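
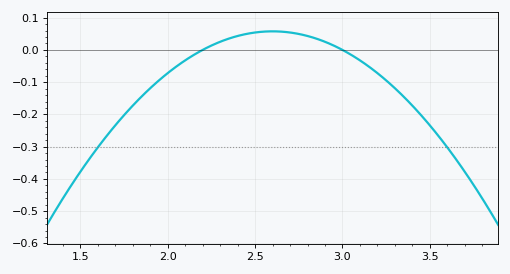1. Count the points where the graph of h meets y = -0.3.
2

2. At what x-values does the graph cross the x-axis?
2.2, 3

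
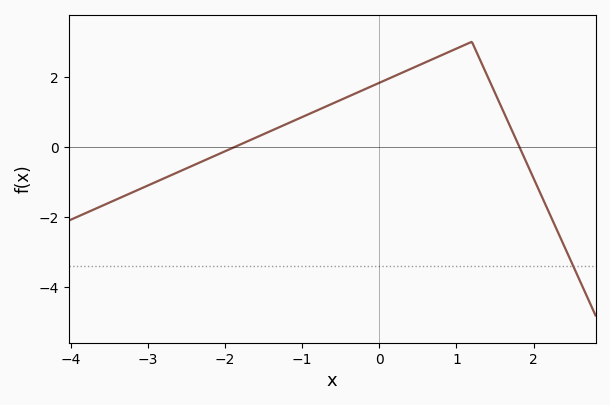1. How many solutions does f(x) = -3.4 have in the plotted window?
1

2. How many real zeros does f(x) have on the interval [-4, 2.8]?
2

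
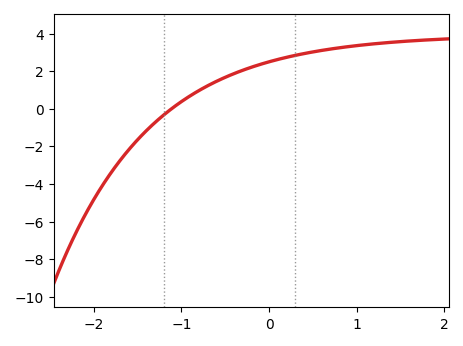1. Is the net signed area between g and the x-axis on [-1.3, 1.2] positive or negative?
positive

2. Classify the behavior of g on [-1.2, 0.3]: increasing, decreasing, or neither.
increasing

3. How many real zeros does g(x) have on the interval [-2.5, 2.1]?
1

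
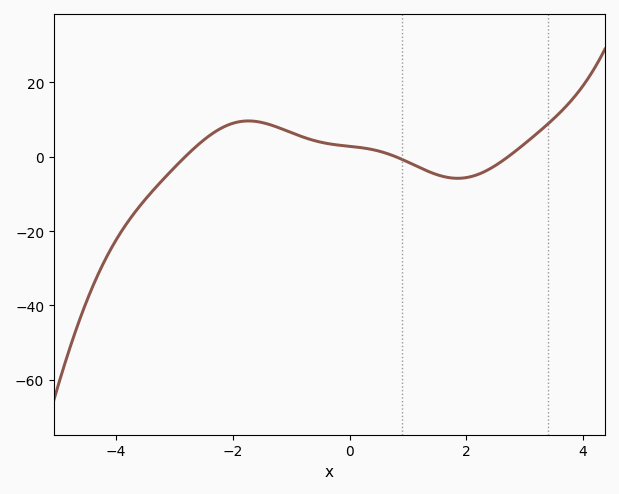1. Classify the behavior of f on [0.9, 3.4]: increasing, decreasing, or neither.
neither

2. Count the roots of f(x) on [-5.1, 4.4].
3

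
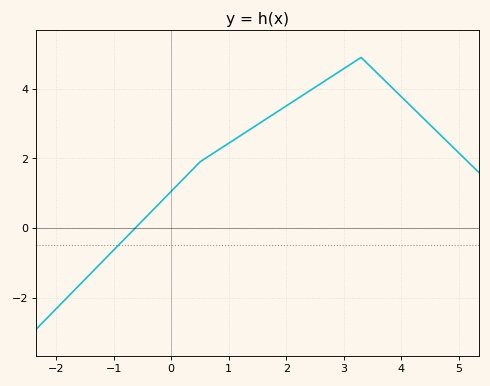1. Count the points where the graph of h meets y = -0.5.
1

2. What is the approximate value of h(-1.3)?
-1.14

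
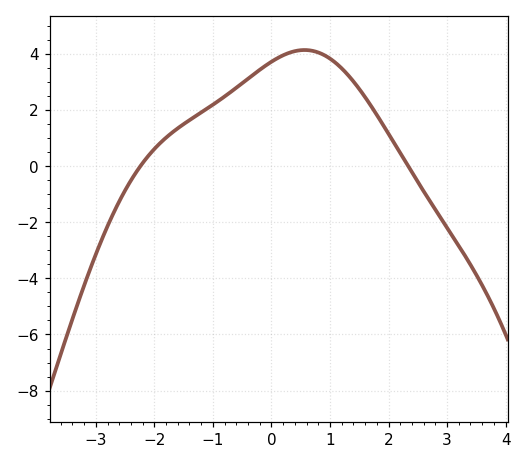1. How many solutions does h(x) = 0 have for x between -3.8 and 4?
2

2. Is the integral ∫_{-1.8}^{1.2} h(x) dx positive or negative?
positive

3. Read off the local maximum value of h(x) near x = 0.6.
4.15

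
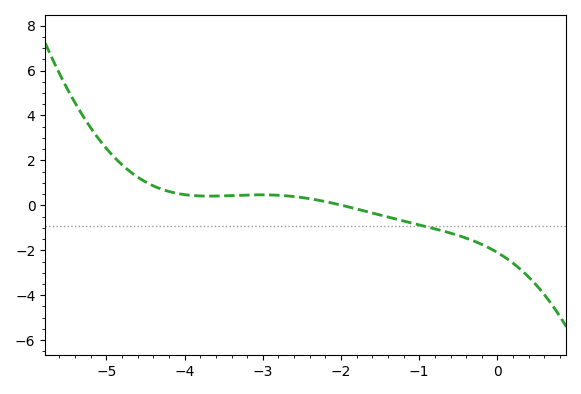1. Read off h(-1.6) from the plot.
-0.342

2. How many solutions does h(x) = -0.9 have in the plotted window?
1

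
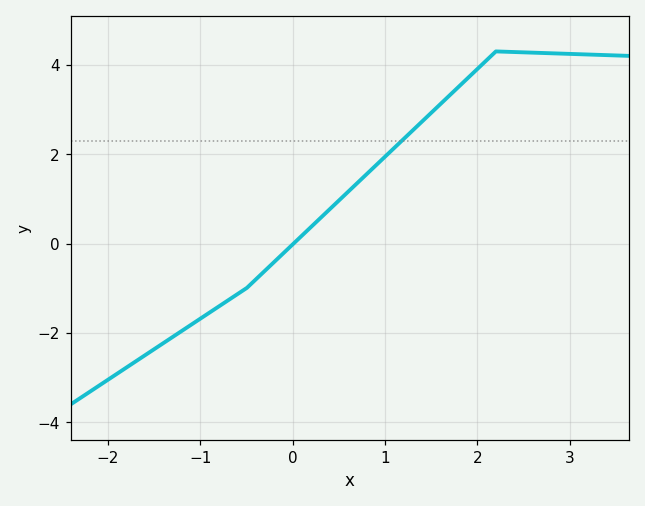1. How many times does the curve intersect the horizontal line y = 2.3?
1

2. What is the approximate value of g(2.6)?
4.27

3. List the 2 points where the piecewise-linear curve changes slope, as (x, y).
(-0.5, -1); (2.2, 4.3)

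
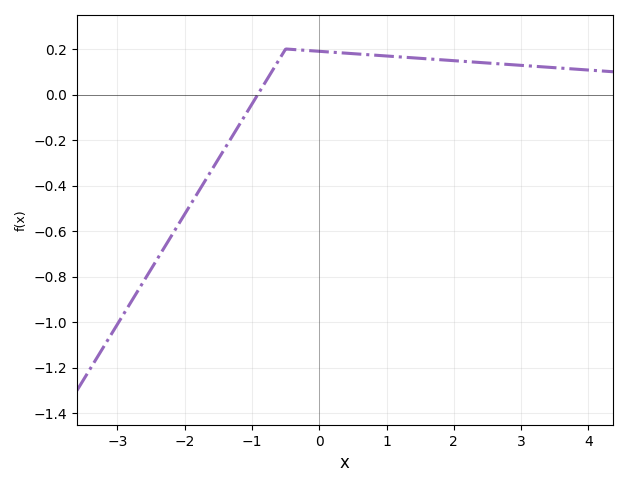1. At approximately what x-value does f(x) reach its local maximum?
-0.4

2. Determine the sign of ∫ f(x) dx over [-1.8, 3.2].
positive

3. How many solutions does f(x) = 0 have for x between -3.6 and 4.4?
1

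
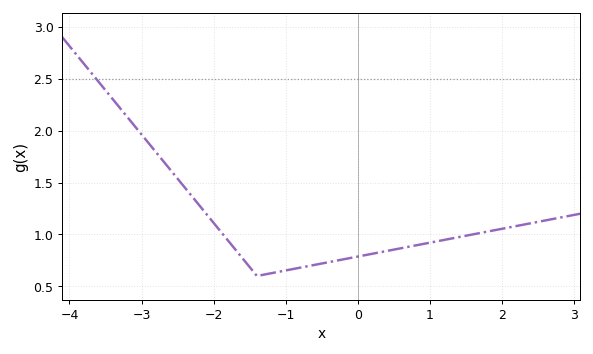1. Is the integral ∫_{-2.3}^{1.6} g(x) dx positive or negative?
positive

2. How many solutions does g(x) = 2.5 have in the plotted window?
1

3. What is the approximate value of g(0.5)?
0.854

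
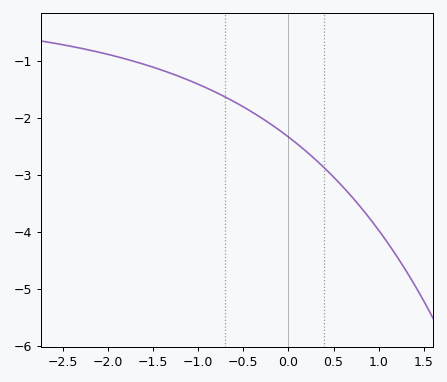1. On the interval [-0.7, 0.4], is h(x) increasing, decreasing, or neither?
decreasing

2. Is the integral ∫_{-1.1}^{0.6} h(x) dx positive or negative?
negative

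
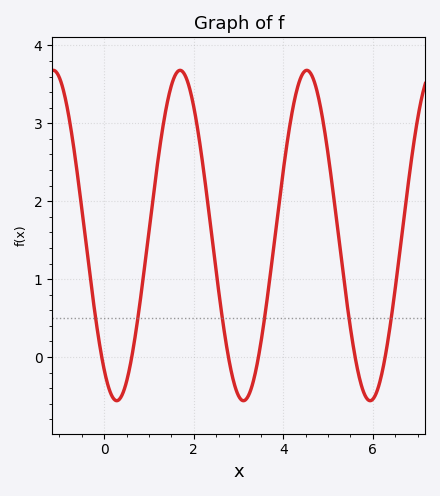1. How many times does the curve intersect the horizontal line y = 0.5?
6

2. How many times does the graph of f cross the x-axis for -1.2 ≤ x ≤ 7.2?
6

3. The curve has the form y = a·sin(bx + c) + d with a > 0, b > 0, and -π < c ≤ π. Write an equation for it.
y = 2.12sin(2.2x - 2.2) + 1.56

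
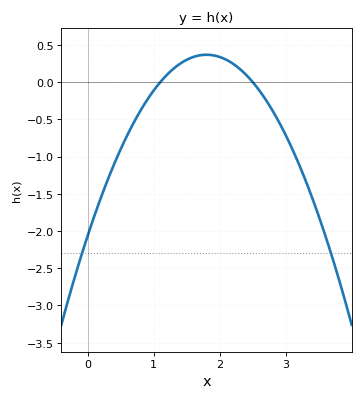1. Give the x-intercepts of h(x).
1.1, 2.5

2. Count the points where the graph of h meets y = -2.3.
2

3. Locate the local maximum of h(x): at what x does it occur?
1.8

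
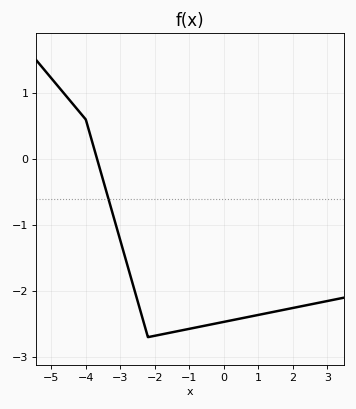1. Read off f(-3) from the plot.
-1.2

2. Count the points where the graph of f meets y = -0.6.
1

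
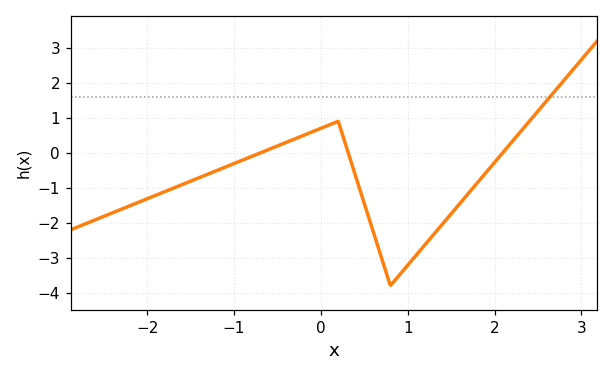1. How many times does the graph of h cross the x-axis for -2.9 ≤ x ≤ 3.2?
3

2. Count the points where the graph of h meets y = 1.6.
1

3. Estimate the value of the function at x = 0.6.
-2.23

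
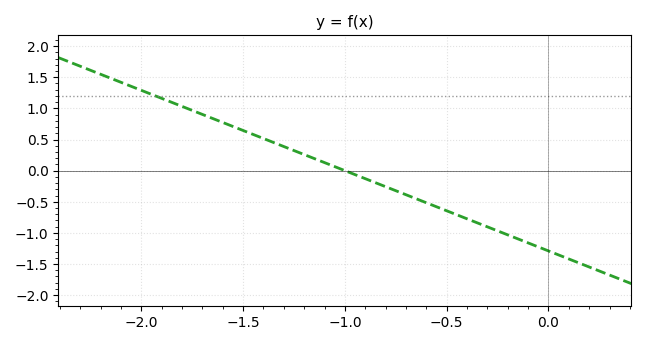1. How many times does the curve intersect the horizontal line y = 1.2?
1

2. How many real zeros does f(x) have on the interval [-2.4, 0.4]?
1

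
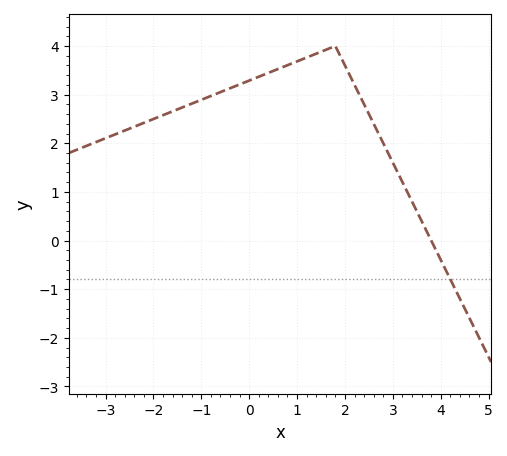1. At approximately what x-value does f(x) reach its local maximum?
1.8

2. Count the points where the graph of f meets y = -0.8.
1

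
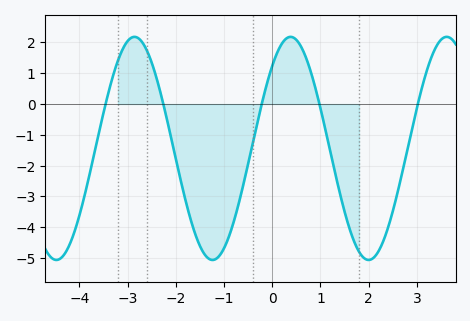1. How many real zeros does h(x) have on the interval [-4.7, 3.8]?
5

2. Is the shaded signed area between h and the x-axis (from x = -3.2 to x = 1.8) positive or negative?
negative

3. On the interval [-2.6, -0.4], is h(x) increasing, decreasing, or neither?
neither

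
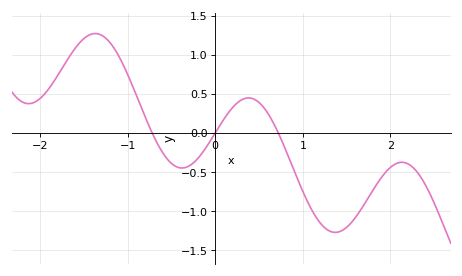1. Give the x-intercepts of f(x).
-0.7, 0, 0.7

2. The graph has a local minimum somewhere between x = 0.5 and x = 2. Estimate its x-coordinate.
1.4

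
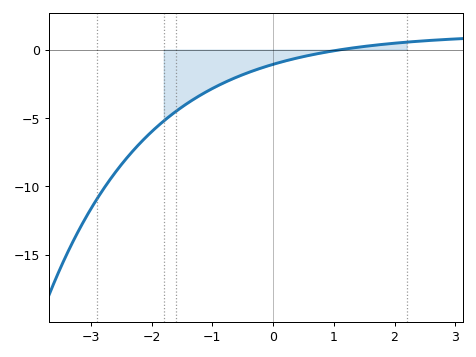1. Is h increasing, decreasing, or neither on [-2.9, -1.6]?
increasing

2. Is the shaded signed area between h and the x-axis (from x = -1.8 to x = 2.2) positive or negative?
negative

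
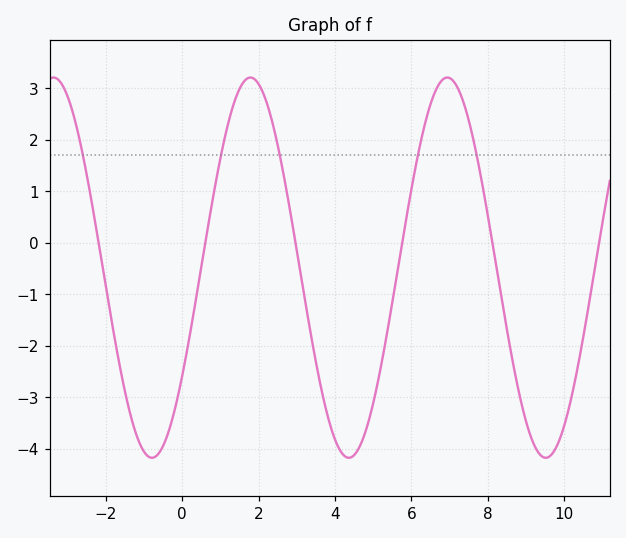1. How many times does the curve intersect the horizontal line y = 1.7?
5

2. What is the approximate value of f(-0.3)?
-3.5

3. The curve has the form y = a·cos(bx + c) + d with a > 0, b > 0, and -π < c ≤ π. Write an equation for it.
y = 3.69cos(1.2x - 2.2) - 0.48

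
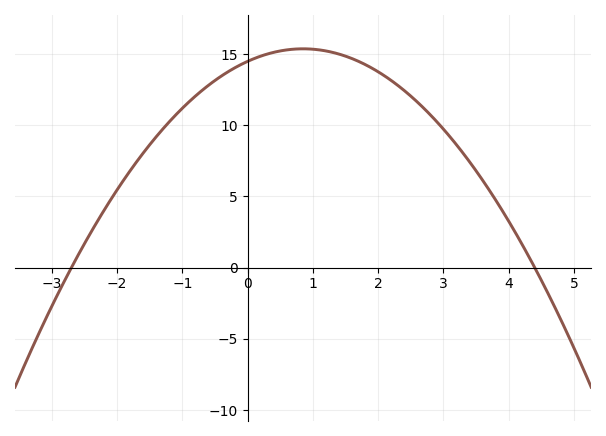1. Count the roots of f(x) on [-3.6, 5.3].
2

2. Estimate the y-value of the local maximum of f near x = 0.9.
15.5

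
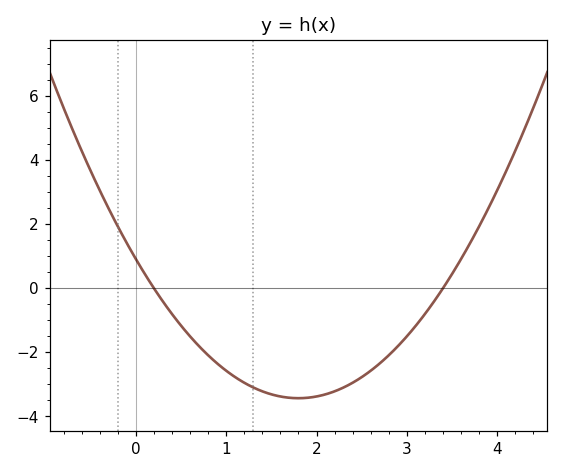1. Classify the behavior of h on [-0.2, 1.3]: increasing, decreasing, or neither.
decreasing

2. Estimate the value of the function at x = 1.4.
-3.2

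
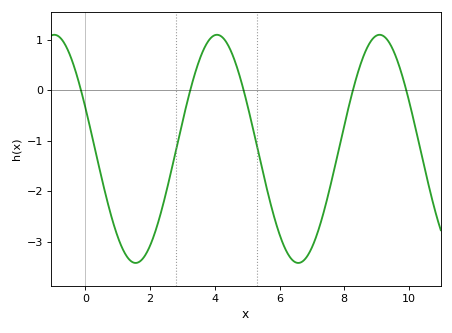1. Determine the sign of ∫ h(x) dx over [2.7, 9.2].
negative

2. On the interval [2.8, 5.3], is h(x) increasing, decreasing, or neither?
neither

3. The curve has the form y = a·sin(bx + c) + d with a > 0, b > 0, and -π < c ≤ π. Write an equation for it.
y = 2.26sin(1.2x + 2.8) - 1.16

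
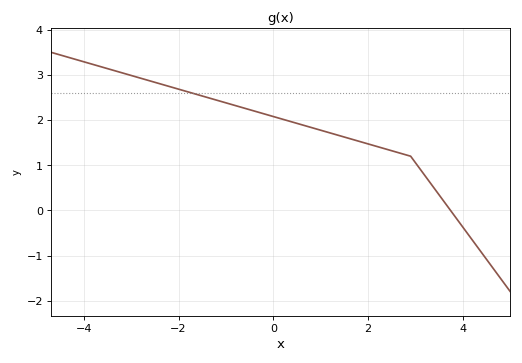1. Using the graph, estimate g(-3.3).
3.1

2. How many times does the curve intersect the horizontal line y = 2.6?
1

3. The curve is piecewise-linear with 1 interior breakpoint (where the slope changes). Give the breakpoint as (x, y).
(2.9, 1.2)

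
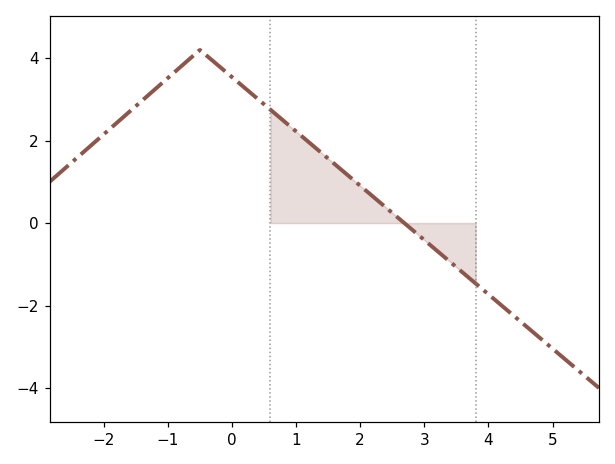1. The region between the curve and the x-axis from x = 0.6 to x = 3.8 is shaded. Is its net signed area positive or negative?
positive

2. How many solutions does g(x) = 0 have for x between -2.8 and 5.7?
1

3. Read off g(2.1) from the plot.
0.775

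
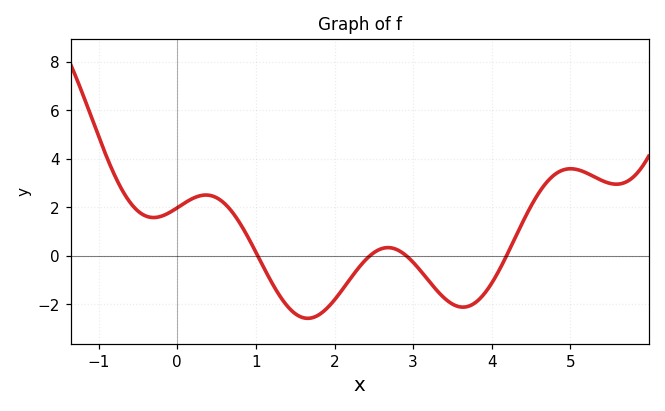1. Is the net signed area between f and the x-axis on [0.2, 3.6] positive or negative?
negative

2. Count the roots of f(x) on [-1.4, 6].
4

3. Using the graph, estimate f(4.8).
3.4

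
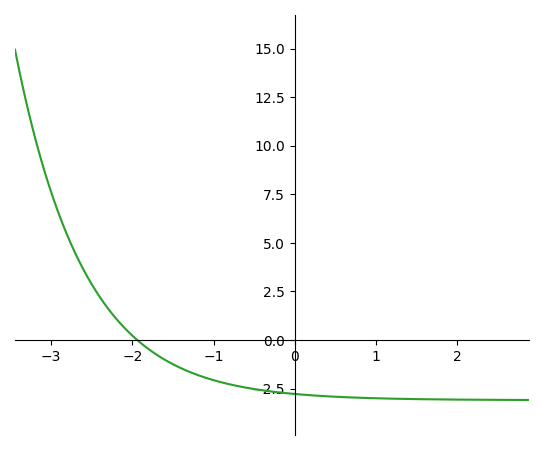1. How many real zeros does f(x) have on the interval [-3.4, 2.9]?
1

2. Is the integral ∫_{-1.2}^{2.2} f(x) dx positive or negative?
negative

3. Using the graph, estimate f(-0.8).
-2.5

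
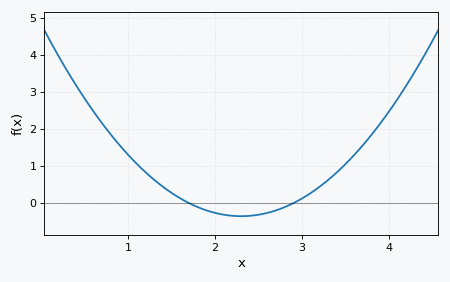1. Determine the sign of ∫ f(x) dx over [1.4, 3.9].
positive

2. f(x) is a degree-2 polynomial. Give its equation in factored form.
y = 0.98(x - 1.7)(x - 2.9)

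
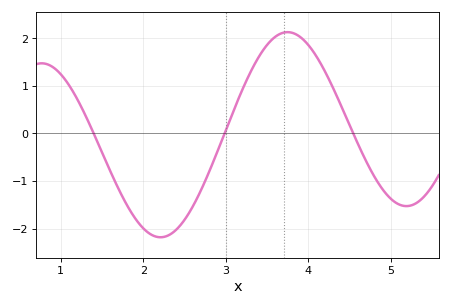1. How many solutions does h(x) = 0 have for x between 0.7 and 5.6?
3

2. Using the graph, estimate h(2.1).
-2.13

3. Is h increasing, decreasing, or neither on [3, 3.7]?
increasing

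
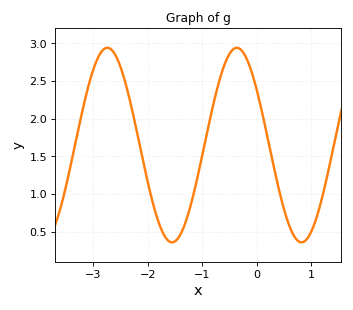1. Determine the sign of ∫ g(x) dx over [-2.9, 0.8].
positive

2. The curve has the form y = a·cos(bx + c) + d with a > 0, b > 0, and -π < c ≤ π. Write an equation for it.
y = 1.29cos(2.6x + 0.97) + 1.65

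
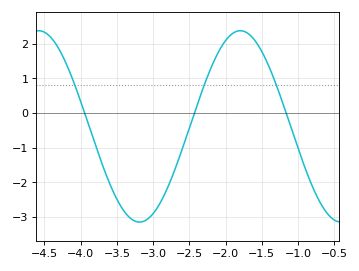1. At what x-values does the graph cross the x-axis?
-3.95, -2.43, -1.16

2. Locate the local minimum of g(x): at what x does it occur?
-3.19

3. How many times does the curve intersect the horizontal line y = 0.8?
3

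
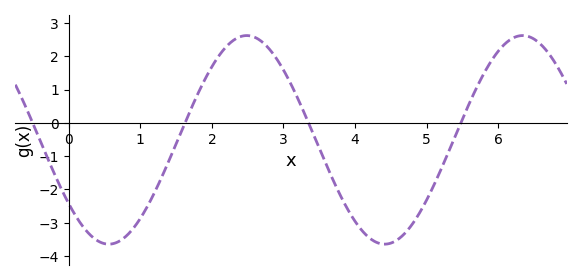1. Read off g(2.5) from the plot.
2.62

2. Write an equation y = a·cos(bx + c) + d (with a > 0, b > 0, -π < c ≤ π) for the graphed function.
y = 3.13cos(1.63x + 2.23) - 0.51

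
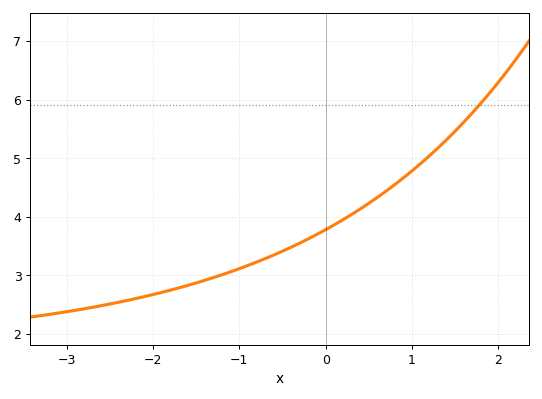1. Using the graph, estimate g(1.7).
5.8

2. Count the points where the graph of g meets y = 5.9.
1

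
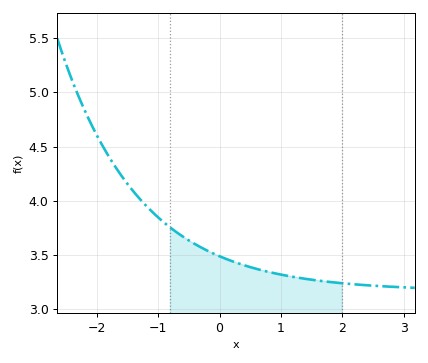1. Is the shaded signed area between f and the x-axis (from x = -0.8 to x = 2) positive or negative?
positive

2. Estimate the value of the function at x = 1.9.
3.25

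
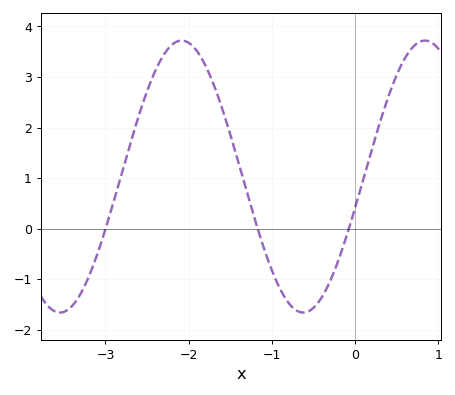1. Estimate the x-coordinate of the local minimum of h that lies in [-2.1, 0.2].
-0.622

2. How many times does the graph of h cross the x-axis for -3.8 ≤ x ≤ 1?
3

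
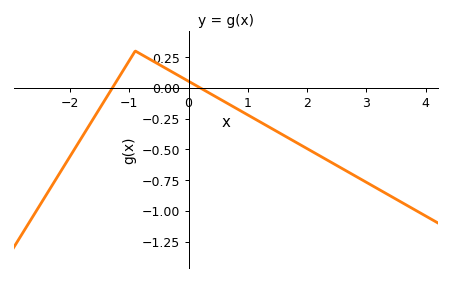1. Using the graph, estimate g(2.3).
-0.576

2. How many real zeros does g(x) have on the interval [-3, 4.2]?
2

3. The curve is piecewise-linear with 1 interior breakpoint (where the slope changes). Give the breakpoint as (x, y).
(-0.9, 0.3)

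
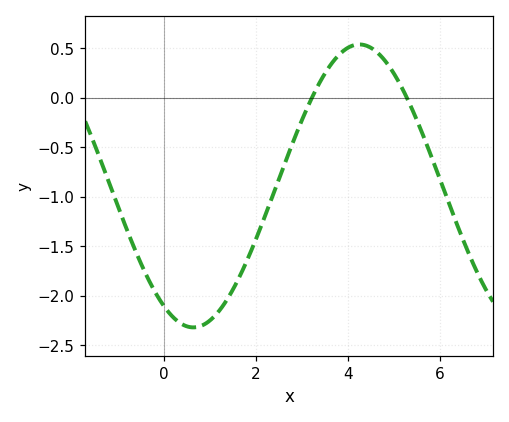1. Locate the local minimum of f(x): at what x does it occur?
0.644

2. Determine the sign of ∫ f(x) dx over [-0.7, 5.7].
negative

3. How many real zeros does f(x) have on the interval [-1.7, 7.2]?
2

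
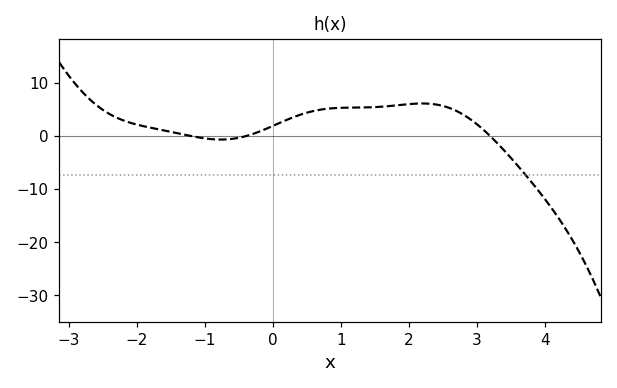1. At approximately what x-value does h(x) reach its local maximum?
2.2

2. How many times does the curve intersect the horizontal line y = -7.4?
1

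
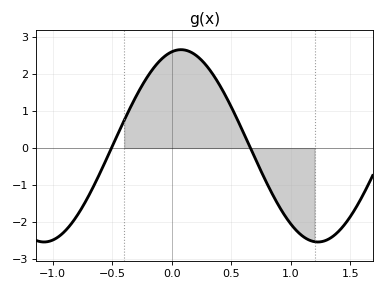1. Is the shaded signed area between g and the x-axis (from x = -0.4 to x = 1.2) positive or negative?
positive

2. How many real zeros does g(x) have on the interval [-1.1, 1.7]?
2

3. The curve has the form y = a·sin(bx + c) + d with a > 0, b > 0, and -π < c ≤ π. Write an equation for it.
y = 2.6sin(2.7x + 1.4) + 0.06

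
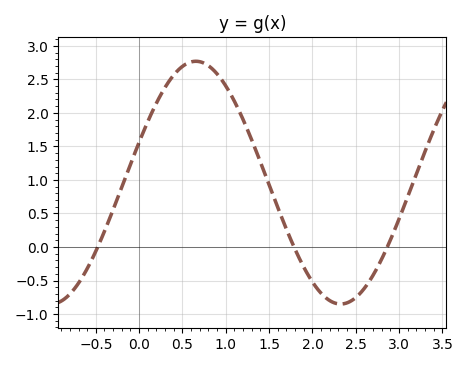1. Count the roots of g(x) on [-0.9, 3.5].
3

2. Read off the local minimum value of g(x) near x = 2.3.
-0.85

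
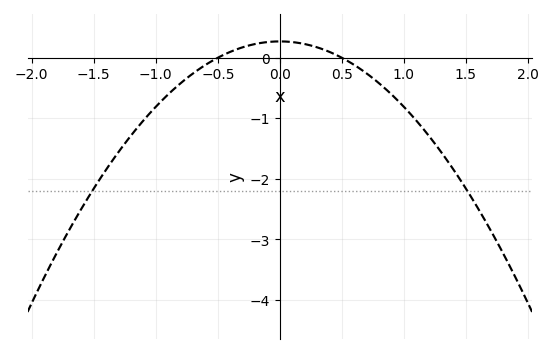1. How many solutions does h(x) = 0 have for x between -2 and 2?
2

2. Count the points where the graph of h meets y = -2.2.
2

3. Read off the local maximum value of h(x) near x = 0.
0.3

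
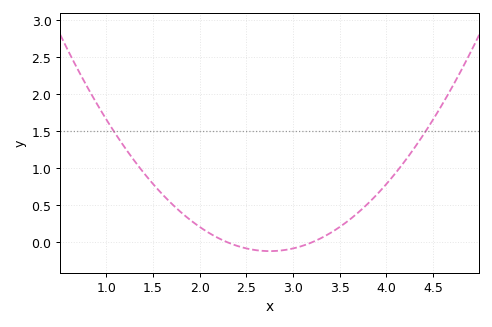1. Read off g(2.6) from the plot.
-0.104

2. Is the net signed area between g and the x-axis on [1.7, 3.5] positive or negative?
positive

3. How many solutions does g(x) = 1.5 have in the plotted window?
2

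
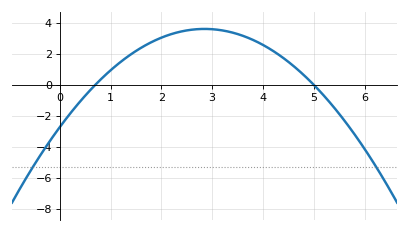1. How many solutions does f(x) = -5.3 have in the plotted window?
2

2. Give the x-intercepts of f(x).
0.8, 5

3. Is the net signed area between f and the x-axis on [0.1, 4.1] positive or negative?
positive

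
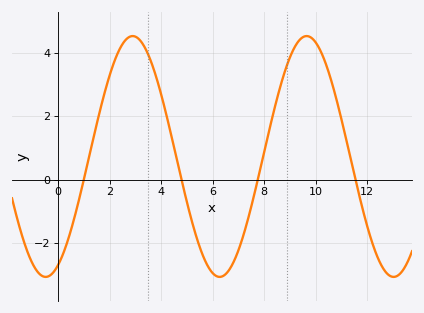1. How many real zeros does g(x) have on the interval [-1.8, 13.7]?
4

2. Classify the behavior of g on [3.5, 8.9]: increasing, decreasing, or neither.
neither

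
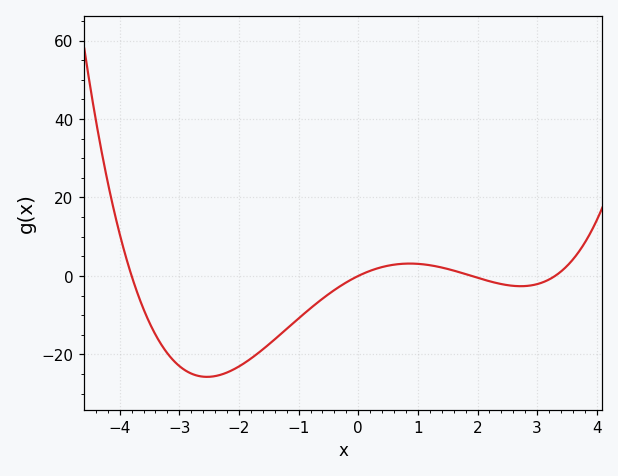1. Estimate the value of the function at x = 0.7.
4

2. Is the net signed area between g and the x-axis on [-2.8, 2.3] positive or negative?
negative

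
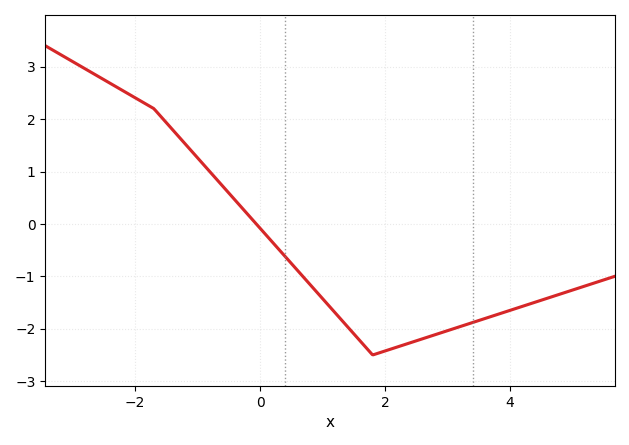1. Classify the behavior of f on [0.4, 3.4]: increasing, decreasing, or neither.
neither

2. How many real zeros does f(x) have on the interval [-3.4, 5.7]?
1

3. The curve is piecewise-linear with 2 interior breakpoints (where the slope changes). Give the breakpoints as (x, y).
(-1.7, 2.2); (1.8, -2.5)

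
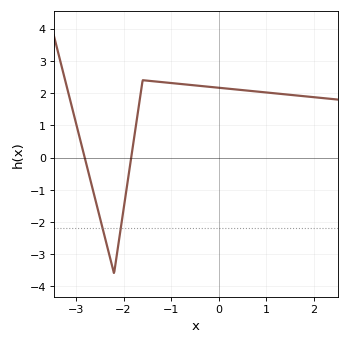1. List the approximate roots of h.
-2.8, -1.8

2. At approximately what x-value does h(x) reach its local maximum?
-1.6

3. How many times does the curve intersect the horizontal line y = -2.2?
2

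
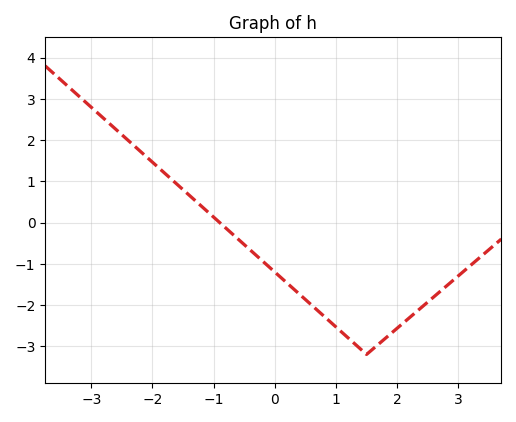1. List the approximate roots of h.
-0.901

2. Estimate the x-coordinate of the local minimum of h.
1.5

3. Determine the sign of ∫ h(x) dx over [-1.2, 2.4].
negative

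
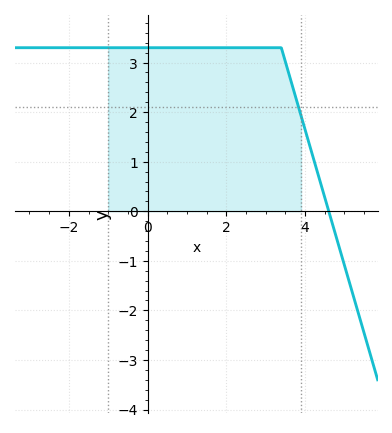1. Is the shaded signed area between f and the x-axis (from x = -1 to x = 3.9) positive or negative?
positive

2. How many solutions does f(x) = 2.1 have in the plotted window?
1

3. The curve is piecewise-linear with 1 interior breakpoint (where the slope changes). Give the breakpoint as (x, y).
(3.4, 3.3)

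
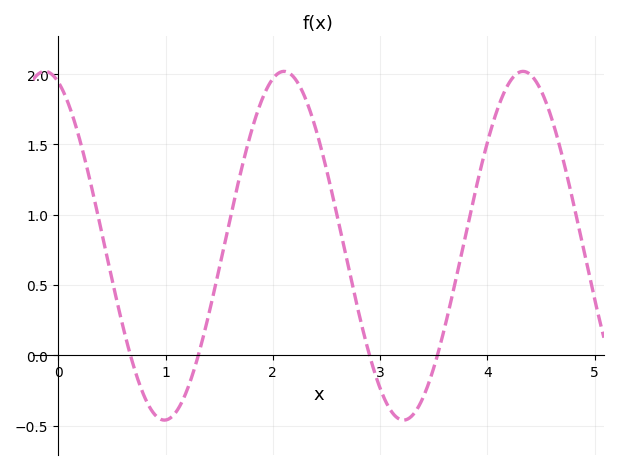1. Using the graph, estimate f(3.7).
0.5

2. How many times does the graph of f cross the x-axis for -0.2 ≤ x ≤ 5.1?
4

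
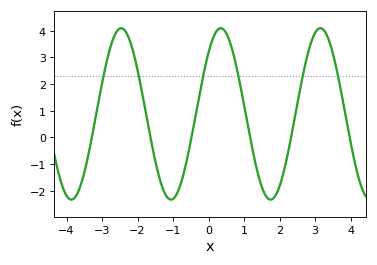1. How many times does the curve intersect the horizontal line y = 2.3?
6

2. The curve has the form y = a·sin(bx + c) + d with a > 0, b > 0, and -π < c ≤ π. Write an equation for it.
y = 3.21sin(2.24x + 0.802) + 0.88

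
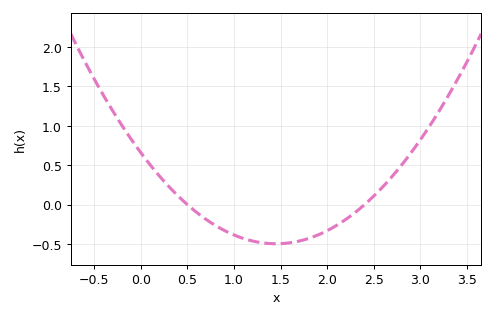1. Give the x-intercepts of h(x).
0.5, 2.4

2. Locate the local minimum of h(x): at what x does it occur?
1.4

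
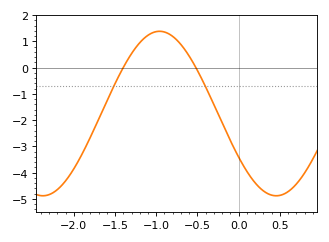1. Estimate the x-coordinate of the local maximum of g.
-0.95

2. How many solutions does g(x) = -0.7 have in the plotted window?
2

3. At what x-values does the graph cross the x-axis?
-1.4, -0.5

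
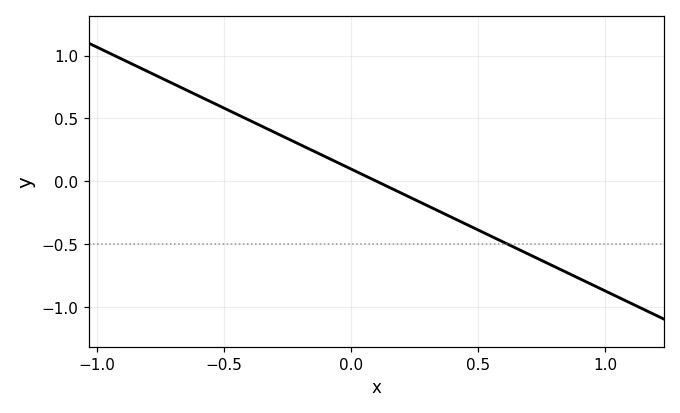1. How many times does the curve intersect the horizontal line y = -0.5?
1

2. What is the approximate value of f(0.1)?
0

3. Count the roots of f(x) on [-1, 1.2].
1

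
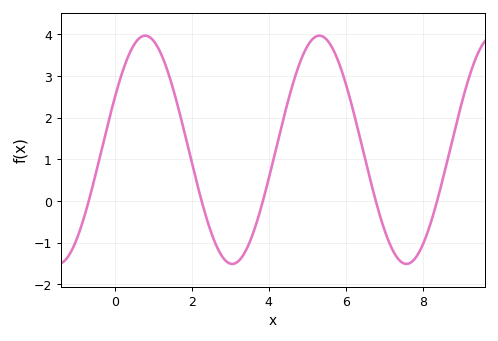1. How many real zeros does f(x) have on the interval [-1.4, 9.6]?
5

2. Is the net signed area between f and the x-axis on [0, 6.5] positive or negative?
positive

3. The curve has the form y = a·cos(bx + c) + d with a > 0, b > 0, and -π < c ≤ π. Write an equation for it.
y = 2.74cos(1.4x - 1.1) + 1.23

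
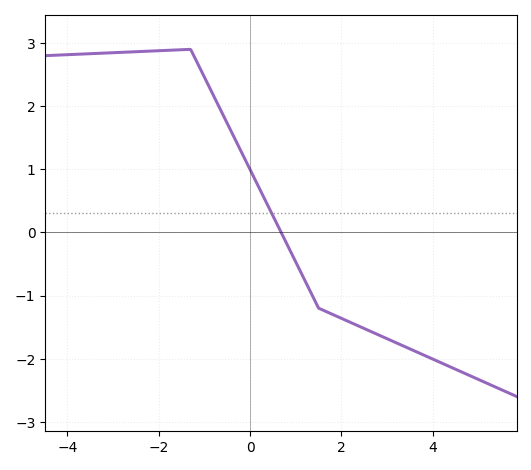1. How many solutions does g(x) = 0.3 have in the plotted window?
1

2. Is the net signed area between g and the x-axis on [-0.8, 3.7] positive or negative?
negative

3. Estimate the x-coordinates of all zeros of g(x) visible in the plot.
0.6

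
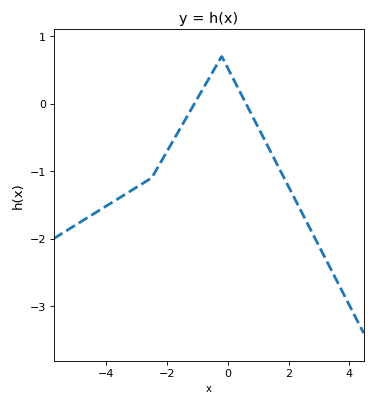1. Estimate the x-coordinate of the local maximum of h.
-0.2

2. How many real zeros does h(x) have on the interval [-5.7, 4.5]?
2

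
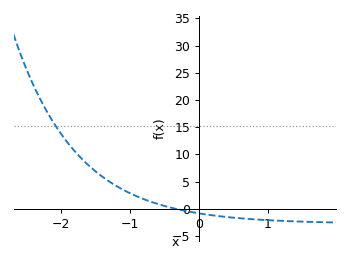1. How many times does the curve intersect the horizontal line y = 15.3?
1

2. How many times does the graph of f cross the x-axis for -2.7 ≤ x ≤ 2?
1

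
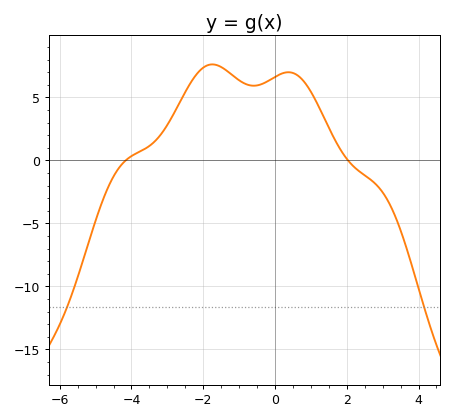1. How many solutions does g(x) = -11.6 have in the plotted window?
2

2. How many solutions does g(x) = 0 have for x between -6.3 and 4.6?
2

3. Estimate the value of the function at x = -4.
0.343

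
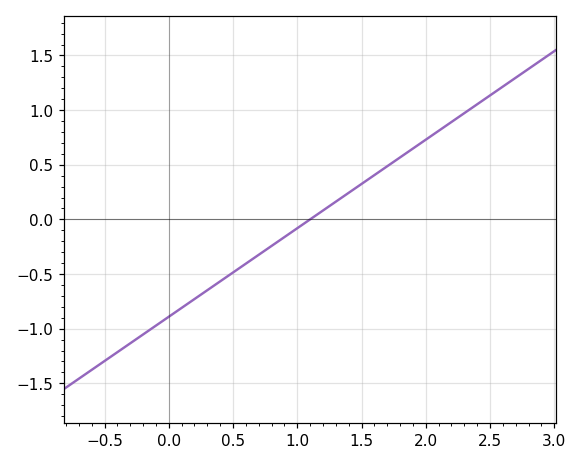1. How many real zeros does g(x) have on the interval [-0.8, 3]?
1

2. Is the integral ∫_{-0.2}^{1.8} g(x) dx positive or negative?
negative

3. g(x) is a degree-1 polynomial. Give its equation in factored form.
y = 0.81(x - 1.1)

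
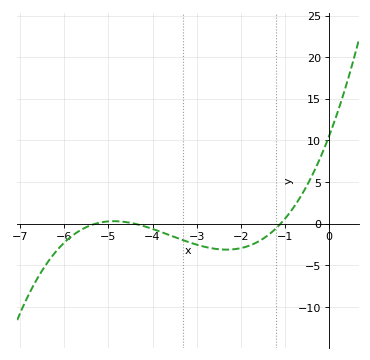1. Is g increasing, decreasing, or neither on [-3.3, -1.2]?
neither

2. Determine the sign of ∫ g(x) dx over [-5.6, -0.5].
negative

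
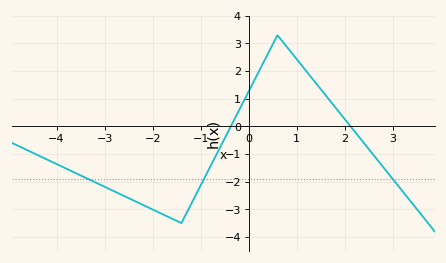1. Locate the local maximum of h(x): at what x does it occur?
0.6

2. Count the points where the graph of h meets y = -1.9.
3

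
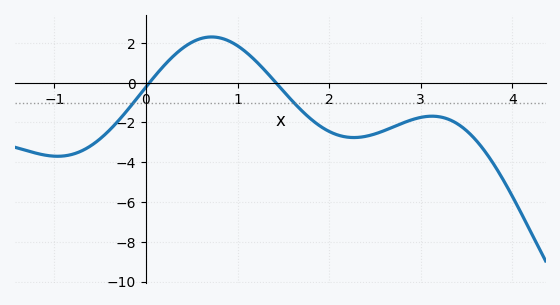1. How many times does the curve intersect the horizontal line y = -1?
2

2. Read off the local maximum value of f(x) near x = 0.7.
2.2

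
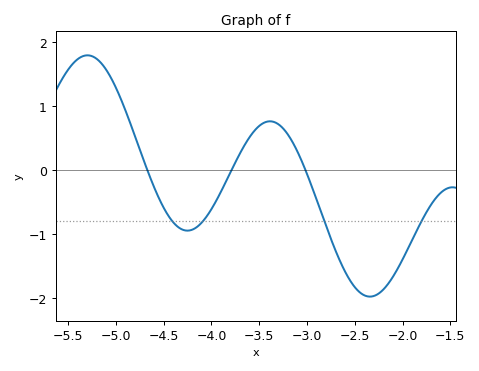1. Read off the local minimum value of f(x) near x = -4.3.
-1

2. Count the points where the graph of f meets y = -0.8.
4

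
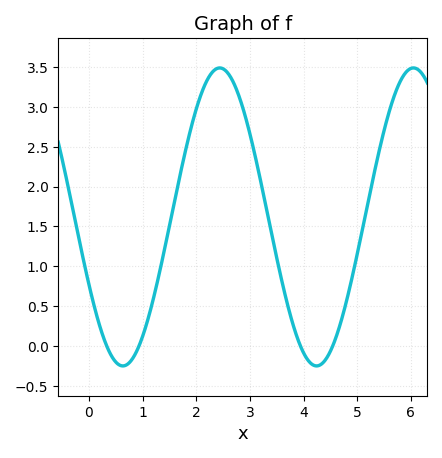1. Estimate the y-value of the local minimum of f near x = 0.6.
-0.25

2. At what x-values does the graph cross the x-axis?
0.3, 0.9, 3.9, 4.5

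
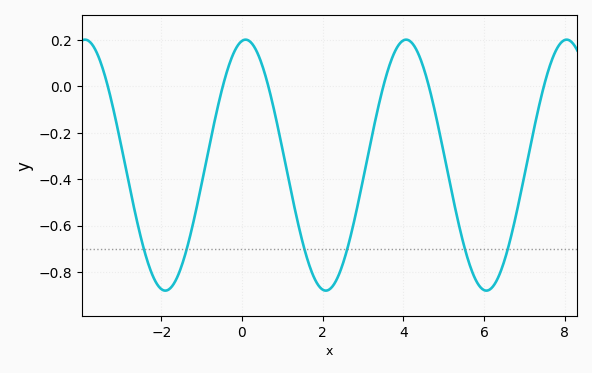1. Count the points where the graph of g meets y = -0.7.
6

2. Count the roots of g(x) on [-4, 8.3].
6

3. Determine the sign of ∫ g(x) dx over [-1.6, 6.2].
negative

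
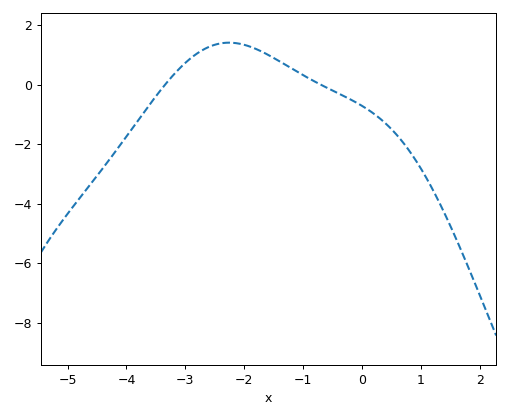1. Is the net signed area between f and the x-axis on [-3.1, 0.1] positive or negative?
positive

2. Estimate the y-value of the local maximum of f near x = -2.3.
1.4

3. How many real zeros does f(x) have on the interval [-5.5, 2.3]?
2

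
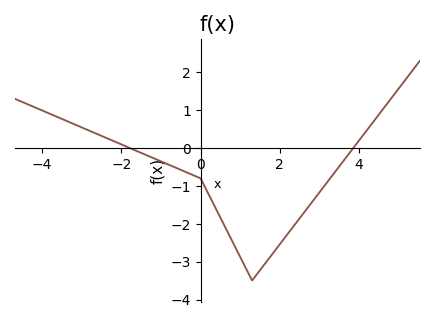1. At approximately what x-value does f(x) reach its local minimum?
1.4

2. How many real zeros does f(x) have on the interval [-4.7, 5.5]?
2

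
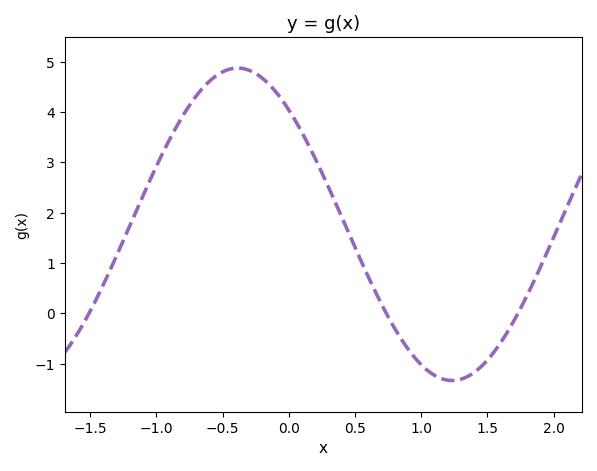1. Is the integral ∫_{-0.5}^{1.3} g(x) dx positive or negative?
positive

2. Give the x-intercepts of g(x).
-1.51, 0.737, 1.73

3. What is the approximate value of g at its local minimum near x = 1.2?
-1.33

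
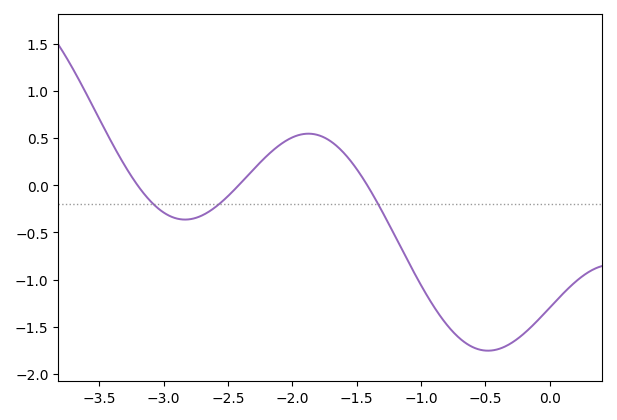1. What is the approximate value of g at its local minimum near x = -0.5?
-1.75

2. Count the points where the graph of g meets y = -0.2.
3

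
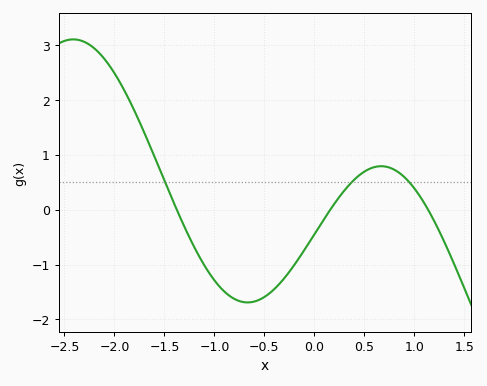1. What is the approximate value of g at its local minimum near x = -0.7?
-1.69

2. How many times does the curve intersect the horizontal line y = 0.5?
3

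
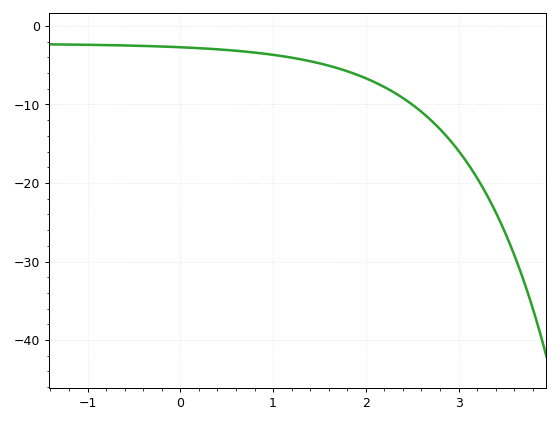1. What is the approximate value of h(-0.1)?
-2.66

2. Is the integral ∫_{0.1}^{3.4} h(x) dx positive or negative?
negative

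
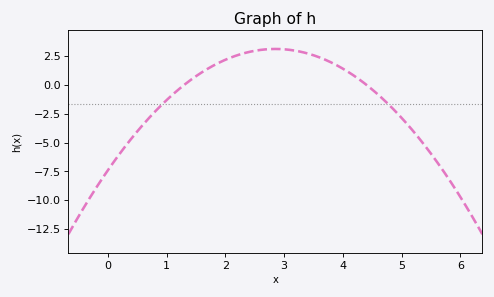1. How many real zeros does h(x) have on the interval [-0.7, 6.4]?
2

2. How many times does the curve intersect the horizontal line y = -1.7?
2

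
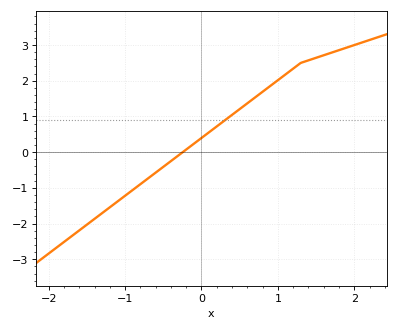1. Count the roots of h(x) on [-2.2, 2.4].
1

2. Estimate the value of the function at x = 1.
2.01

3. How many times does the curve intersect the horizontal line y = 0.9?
1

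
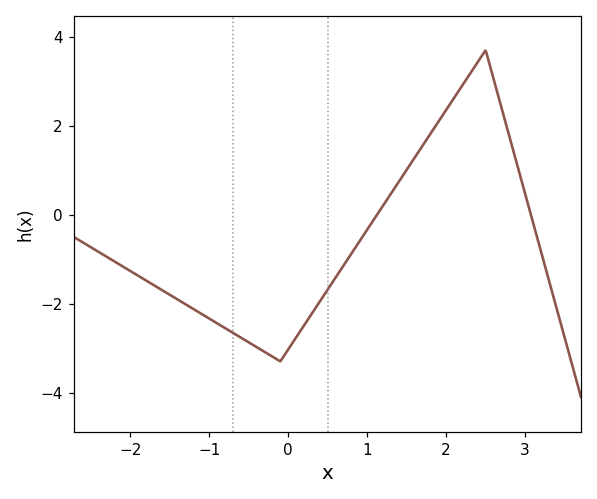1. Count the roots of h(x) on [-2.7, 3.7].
2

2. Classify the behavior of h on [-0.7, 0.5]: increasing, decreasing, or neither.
neither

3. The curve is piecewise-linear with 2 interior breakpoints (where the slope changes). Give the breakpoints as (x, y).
(-0.1, -3.3); (2.5, 3.7)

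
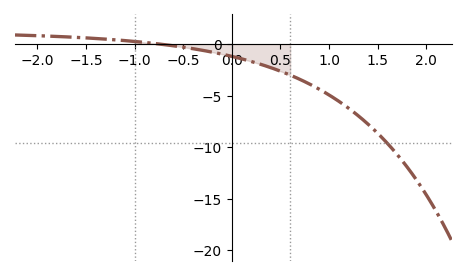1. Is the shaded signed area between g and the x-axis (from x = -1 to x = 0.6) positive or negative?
negative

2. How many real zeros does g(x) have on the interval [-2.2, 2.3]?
1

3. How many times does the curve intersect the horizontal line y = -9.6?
1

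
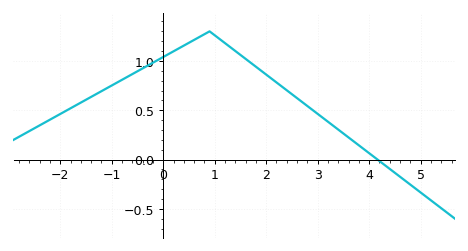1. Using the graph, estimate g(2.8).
0.55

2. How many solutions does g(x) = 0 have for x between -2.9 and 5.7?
1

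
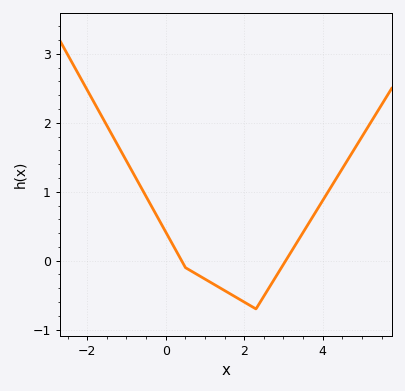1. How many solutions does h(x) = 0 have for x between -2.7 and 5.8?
2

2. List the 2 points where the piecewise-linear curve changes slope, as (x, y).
(0.5, -0.1); (2.3, -0.7)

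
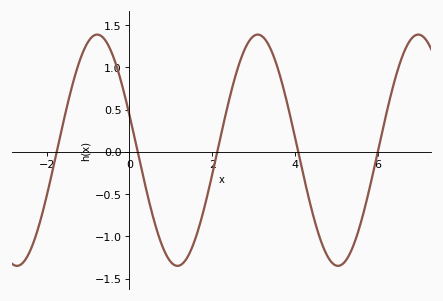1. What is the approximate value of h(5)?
-1.35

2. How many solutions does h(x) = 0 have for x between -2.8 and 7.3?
5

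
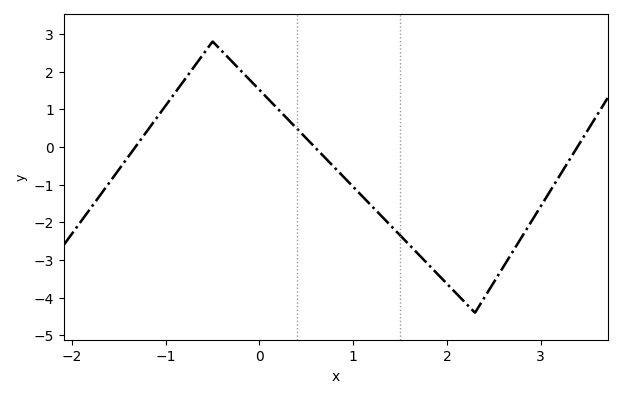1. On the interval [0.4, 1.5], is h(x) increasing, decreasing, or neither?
decreasing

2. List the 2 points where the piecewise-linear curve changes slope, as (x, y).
(-0.5, 2.8); (2.3, -4.4)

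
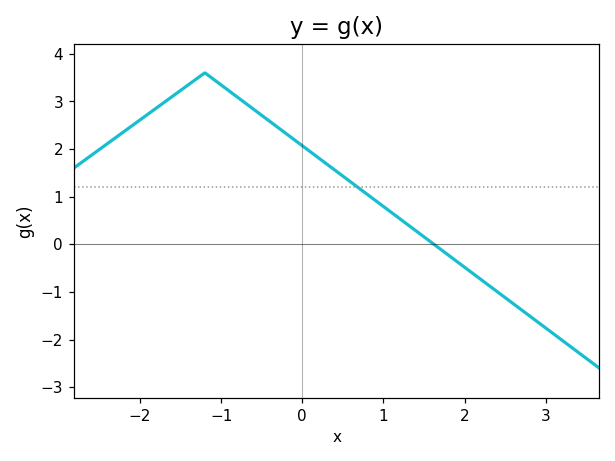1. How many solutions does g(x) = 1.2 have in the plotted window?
1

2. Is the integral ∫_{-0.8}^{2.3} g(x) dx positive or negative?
positive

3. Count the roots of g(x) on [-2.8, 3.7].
1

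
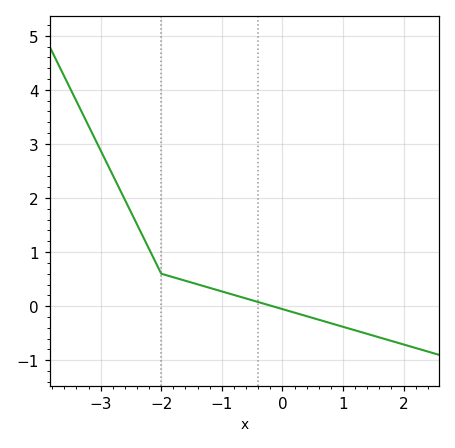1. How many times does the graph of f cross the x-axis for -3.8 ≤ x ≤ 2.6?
1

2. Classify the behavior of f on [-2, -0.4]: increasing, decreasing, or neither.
decreasing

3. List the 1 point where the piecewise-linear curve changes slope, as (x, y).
(-2, 0.6)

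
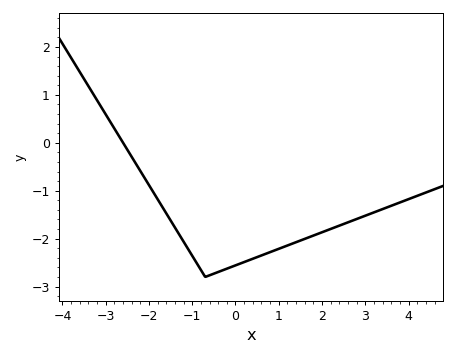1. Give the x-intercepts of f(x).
-2.6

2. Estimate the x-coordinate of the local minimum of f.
-0.6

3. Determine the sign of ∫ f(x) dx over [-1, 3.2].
negative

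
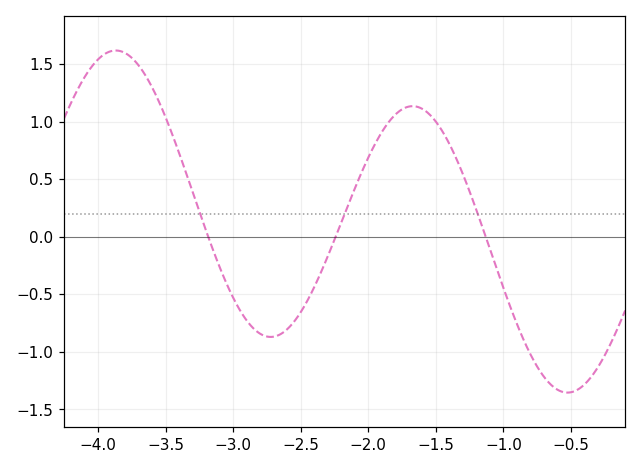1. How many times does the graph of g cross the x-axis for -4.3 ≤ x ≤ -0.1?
3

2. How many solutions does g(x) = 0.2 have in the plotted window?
3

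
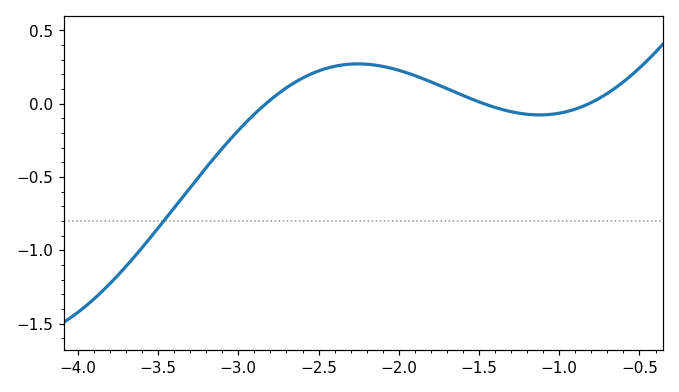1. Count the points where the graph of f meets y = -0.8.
1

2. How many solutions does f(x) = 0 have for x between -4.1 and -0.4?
3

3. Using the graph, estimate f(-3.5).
-0.848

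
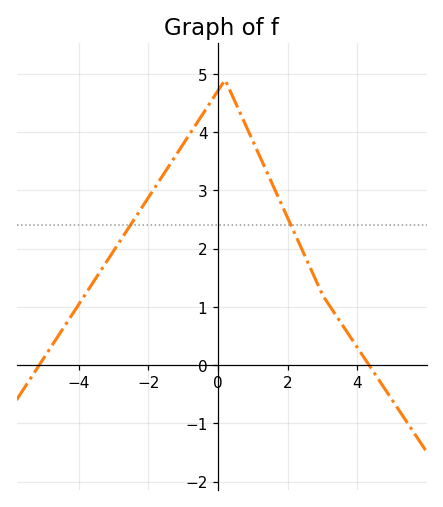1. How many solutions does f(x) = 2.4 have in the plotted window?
2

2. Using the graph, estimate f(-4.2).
0.9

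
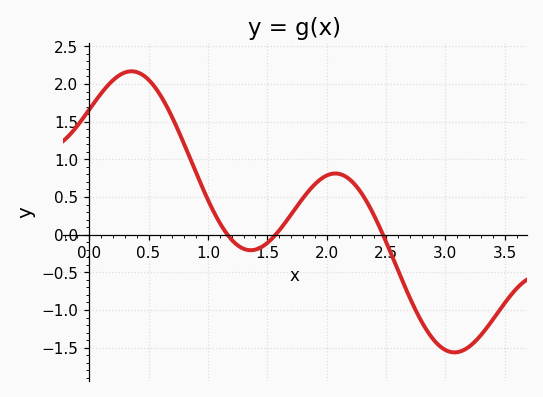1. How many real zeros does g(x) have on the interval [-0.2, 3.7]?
3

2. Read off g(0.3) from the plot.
2.15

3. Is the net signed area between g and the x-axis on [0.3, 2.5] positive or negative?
positive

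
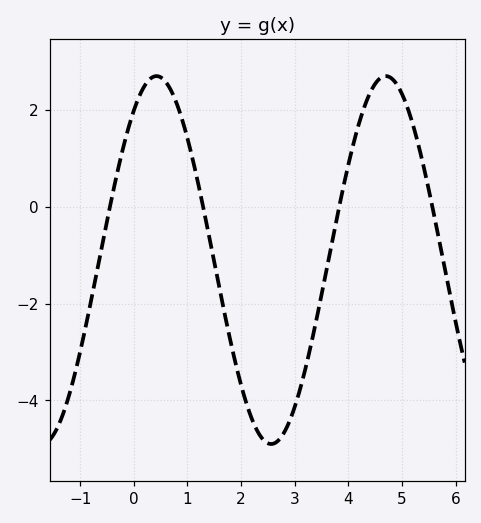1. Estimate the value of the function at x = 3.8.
-0.2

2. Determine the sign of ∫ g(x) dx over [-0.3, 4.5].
negative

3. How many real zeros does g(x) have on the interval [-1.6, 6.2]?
4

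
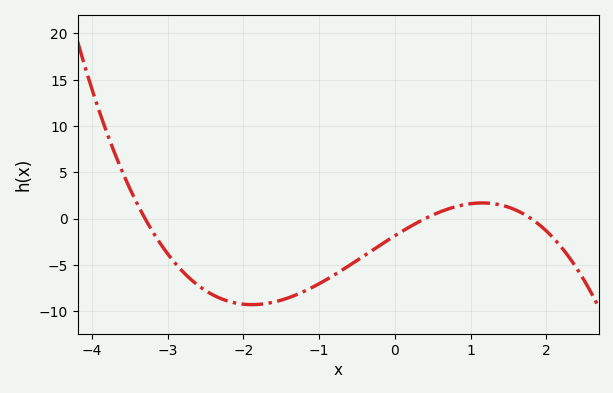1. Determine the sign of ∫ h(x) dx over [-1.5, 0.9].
negative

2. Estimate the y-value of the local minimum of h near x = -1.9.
-9.5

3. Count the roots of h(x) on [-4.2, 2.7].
3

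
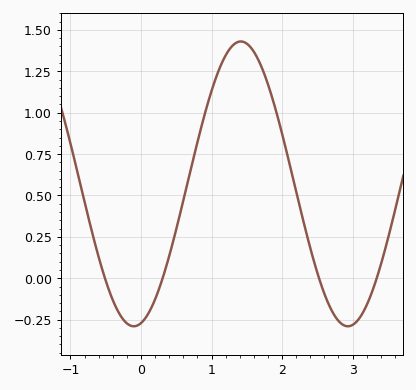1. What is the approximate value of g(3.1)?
-0.24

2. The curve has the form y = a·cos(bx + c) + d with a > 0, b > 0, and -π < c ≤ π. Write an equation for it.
y = 0.86cos(2.1x - 2.9) + 0.57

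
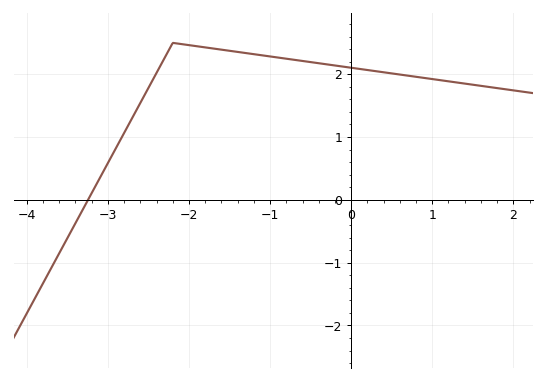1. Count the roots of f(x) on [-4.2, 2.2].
1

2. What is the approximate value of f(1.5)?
1.83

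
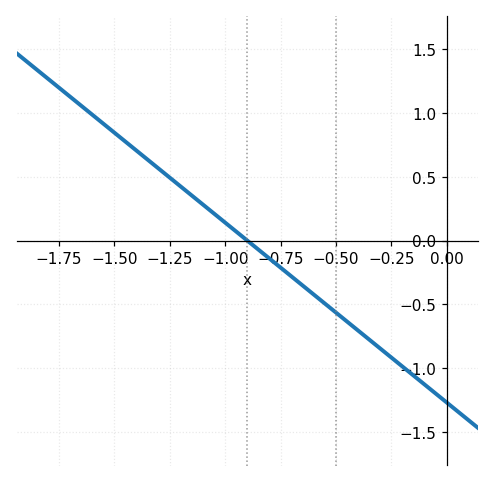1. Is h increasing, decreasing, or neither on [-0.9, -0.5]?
decreasing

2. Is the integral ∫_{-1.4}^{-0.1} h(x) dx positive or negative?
negative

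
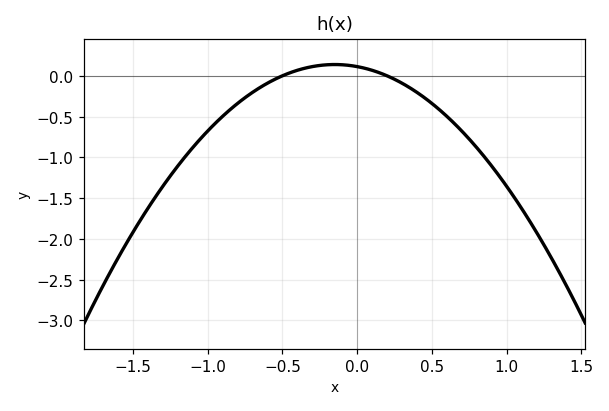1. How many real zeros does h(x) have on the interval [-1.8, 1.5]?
2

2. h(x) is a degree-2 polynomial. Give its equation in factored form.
y = -1.13(x + 0.5)(x - 0.2)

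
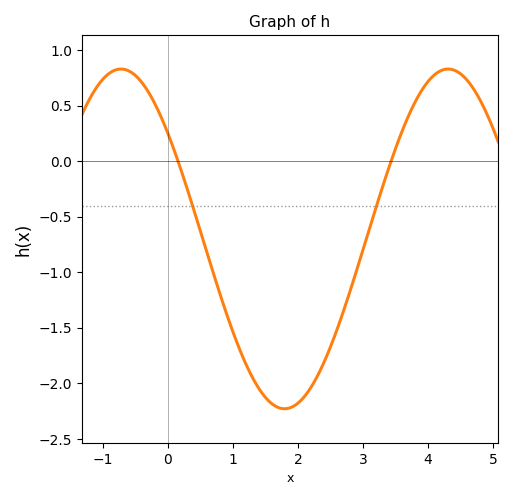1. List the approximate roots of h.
0.157, 3.43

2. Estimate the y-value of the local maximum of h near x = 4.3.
0.83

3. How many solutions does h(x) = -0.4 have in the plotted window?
2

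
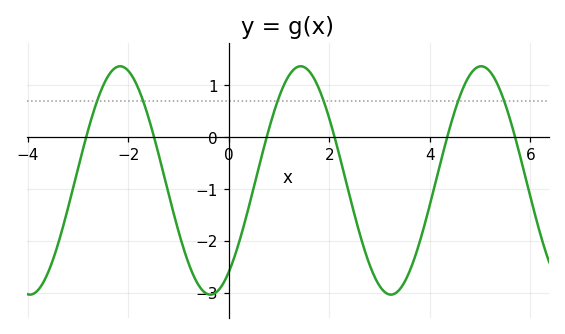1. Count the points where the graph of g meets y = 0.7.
6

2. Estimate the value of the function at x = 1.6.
1.27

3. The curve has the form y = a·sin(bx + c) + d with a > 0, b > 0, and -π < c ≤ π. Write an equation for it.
y = 2.2sin(1.75x - 0.93) - 0.83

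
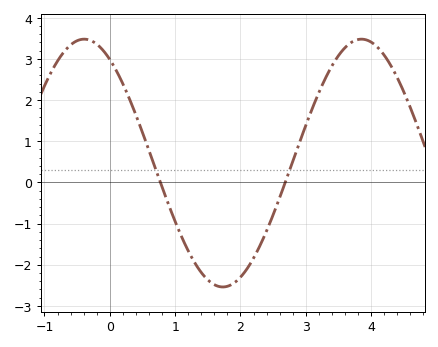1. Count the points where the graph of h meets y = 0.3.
2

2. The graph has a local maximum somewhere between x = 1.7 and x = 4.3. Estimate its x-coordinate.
3.9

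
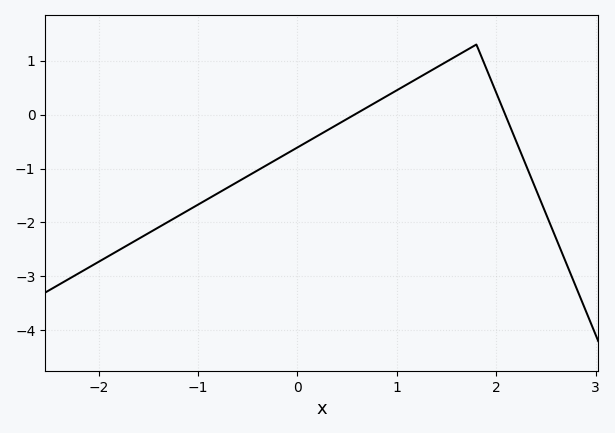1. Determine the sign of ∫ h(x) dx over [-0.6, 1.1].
negative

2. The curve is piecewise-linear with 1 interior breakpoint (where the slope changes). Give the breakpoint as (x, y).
(1.8, 1.3)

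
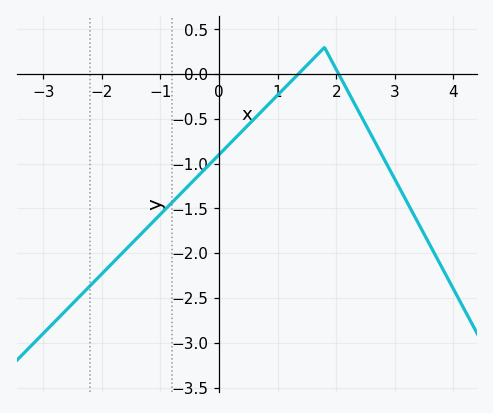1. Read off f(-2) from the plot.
-2.23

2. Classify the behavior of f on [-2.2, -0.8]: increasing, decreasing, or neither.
increasing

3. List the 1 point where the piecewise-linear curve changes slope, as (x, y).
(1.8, 0.3)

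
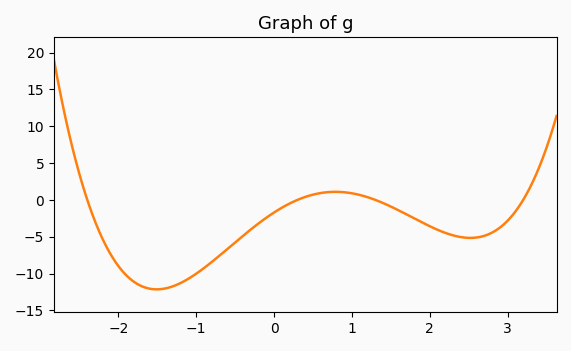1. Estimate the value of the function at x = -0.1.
-2.42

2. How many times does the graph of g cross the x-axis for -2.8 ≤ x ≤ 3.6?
4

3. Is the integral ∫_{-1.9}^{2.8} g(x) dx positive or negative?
negative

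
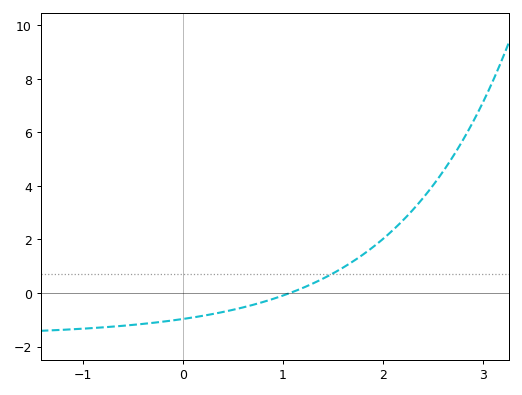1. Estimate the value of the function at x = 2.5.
4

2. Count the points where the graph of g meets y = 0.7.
1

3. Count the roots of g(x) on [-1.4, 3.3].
1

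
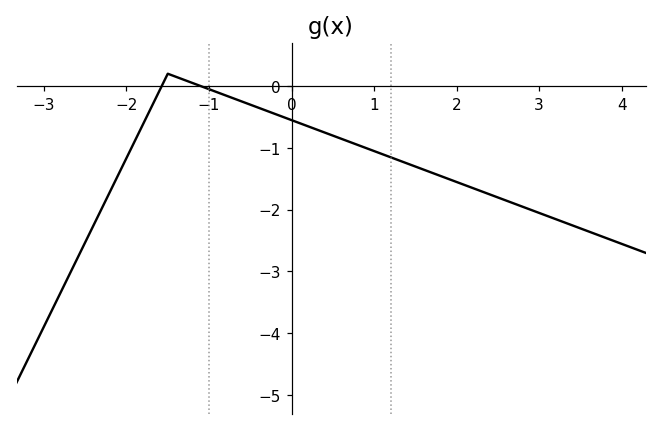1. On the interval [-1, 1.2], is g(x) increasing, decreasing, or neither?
decreasing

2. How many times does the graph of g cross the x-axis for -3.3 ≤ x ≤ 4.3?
2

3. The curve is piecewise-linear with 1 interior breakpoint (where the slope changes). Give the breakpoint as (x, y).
(-1.5, 0.2)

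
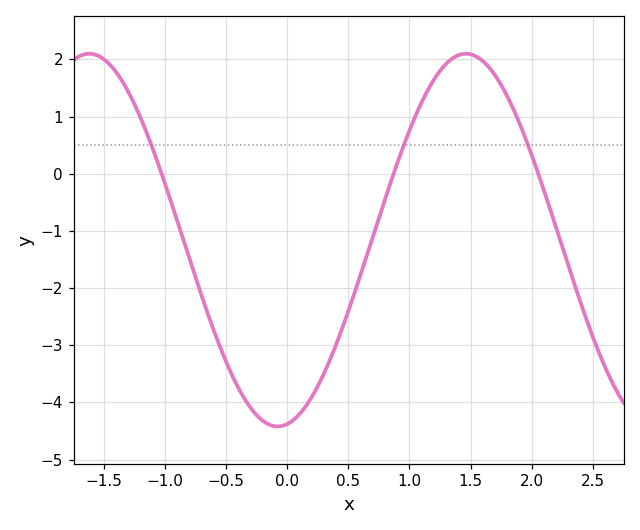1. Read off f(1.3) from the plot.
1.9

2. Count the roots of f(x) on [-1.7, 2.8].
3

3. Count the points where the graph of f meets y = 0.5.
3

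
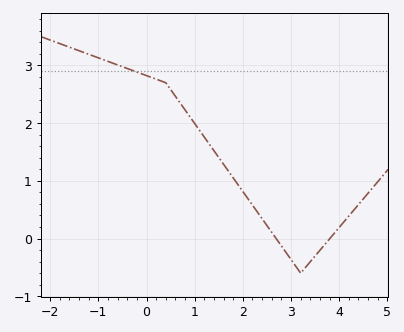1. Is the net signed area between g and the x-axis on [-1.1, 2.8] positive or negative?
positive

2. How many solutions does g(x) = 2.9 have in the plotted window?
1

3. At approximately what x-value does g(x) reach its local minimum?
3.2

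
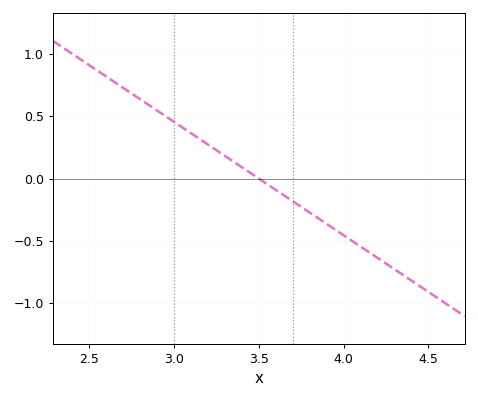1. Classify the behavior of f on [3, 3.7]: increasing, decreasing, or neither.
decreasing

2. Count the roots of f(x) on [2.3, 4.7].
1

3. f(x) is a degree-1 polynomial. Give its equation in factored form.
y = -0.91(x - 3.5)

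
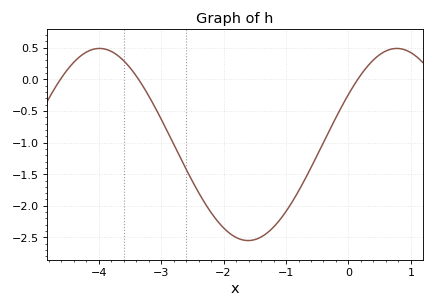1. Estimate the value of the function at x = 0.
-0.237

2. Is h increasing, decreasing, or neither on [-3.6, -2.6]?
decreasing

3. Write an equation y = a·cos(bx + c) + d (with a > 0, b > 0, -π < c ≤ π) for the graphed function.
y = 1.52cos(1.32x - 1.02) - 1.03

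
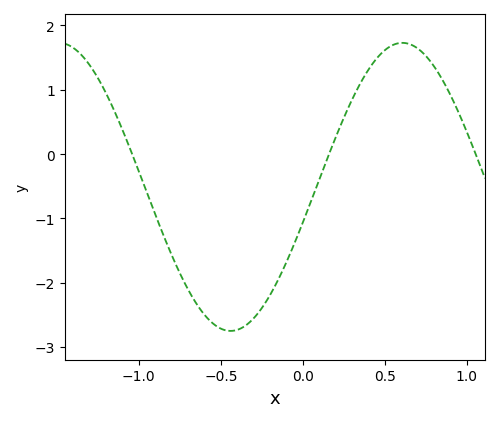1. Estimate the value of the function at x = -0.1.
-1.7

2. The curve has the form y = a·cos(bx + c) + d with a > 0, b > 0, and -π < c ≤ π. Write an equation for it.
y = 2.24cos(3x - 1.8) - 0.51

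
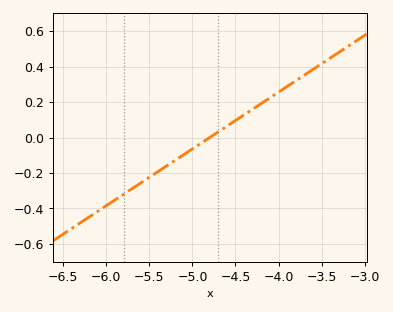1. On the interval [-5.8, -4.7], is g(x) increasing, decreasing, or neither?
increasing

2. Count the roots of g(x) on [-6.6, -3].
1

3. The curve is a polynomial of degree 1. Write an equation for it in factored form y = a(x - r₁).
y = 0.32(x + 4.8)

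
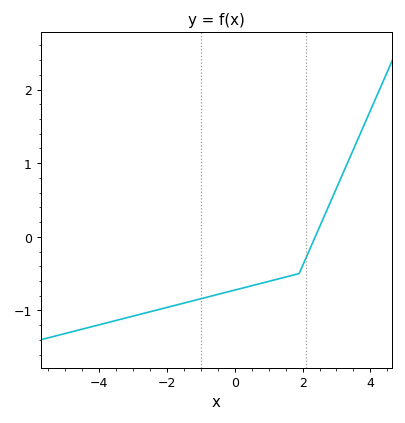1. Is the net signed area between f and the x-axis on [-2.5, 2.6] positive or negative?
negative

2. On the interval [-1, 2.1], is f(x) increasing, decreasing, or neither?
increasing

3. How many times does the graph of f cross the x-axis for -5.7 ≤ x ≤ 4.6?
1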